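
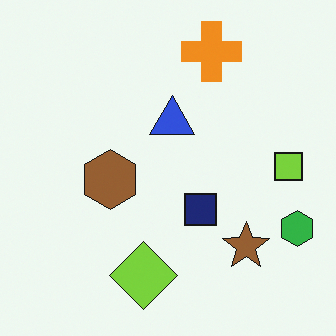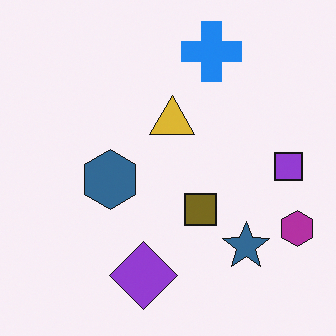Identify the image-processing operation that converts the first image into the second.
Hue-shifted by a large amount.

Every shape's color has rotated by the same amount around the hue wheel — a uniform hue shift.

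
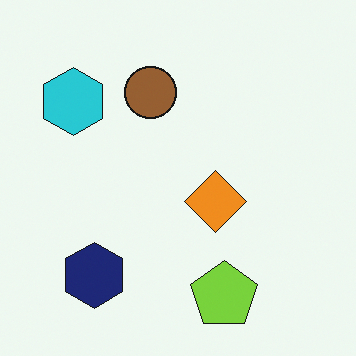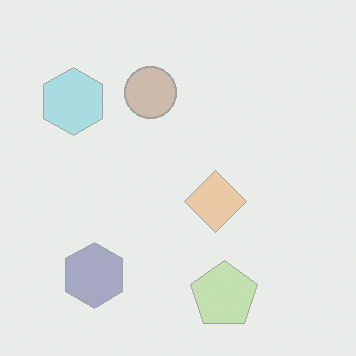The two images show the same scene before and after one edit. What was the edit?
The second image is the first washed out (contrast reduced).

Tones are pushed toward mid-grey across the whole image — a global contrast change.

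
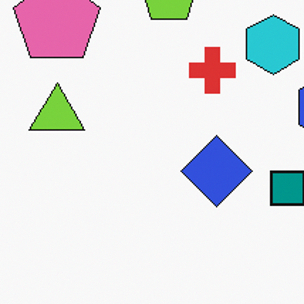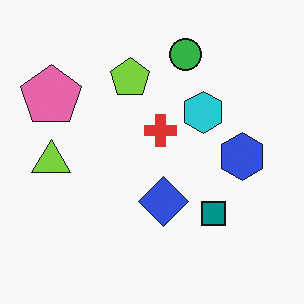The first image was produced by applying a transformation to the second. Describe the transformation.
The transformation is: cropped slightly and scaled back up.

The visible shapes are larger and the field of view is narrower; shapes near the original edges may be partly or wholly outside the frame — a crop-and-rescale.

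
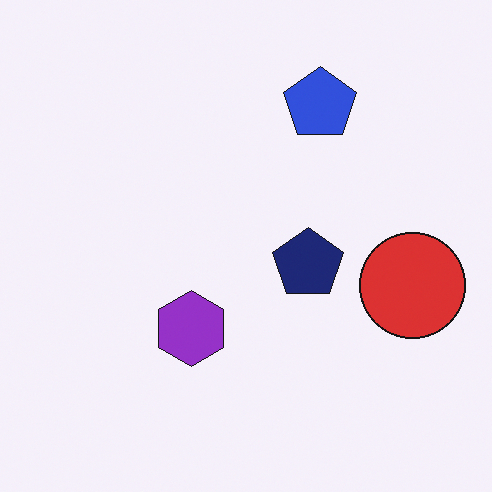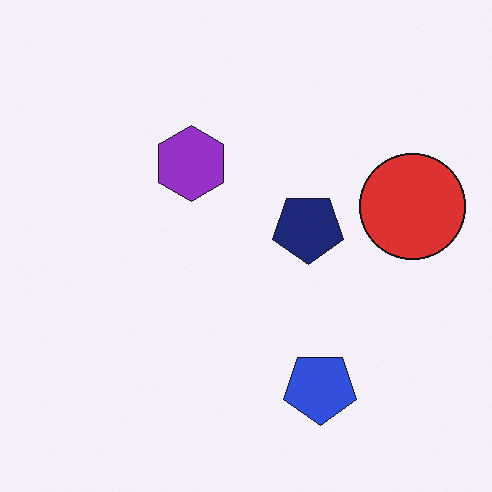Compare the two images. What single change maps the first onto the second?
The image was flipped vertically (top ↔ bottom).

The blue pentagon is in the top of the first image and the bottom of the second — shapes on opposite sides of the horizontal midline have swapped in a mirror flip.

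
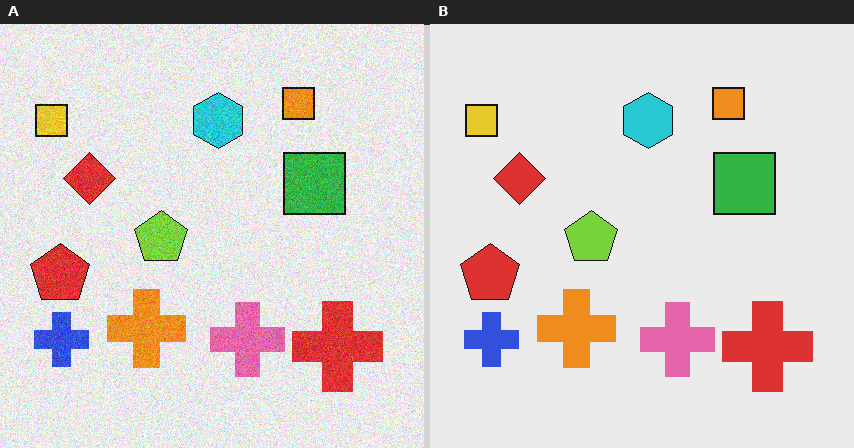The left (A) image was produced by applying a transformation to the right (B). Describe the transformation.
The transformation is: degraded with visible gaussian noise.

Random speckle covers the whole image, including the flat background.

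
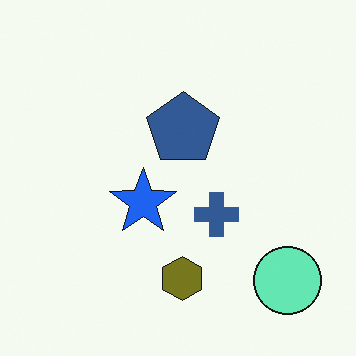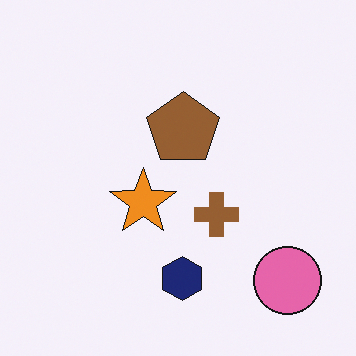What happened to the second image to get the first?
It was hue-shifted by a large amount.

Every shape's color has rotated by the same amount around the hue wheel — a uniform hue shift.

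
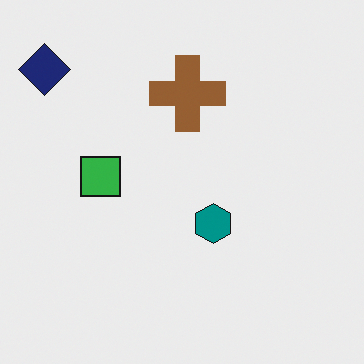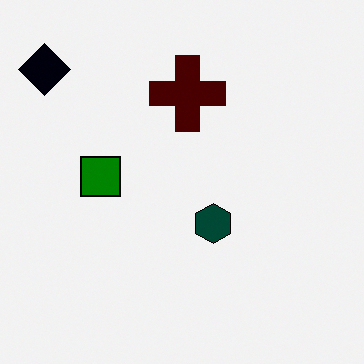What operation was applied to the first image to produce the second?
The second image is the first given much higher contrast.

Tones are pushed away from mid-grey across the whole image — a global contrast change.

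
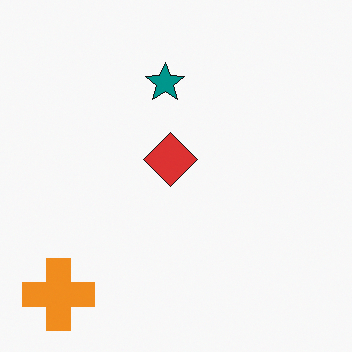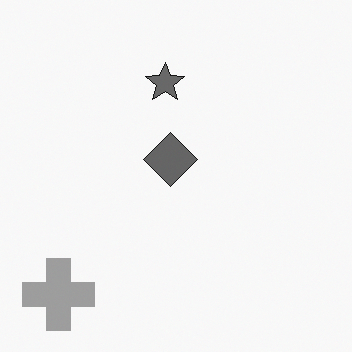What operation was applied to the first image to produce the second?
The image was converted to grayscale.

All color is removed — every shape is now a shade of grey.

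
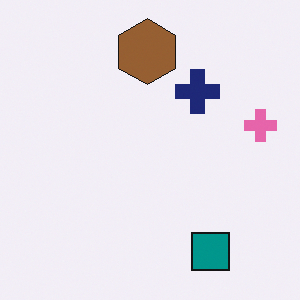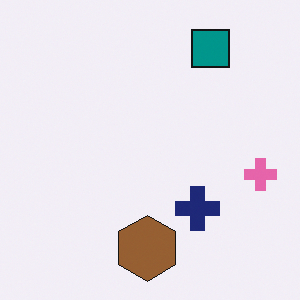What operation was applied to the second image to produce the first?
The transformation is: flipped vertically (top ↔ bottom).

The teal square is in the top-right of the second image and the bottom-right of the first — shapes on opposite sides of the horizontal midline have swapped in a mirror flip.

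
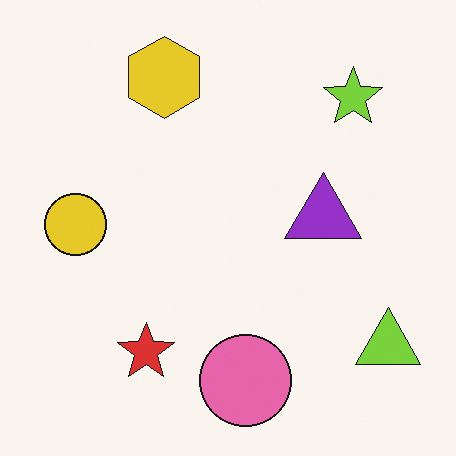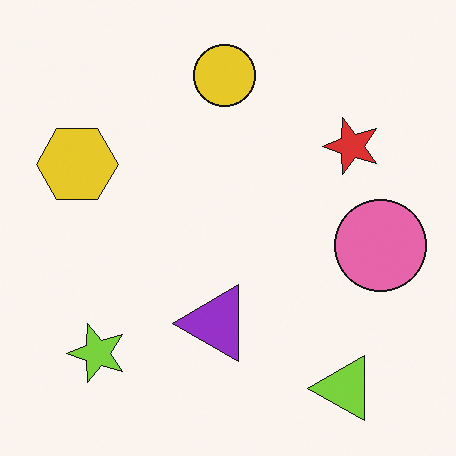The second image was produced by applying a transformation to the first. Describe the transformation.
It was transposed (reflected across the top-left ↔ bottom-right diagonal).

Shapes have swapped their row and column positions — what was in the top-right is now in the bottom-left — a diagonal reflection.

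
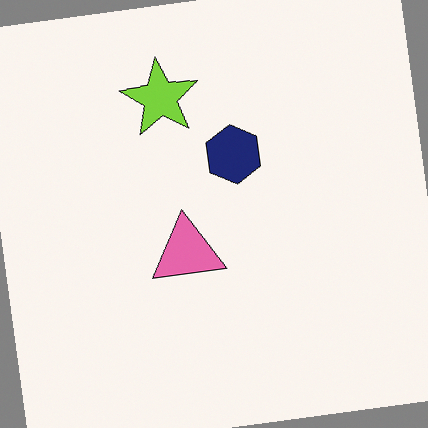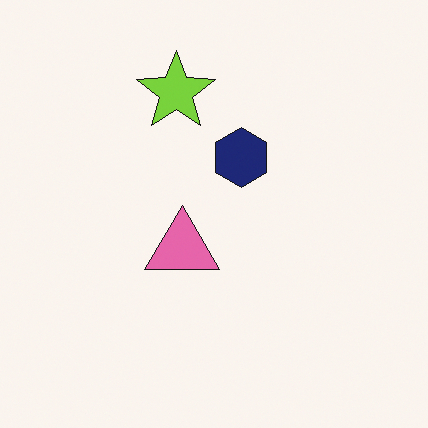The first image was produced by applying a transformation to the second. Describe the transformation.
The image was rotated counter-clockwise by a few degrees.

Every shape is tilted by the same angle and the image corners show triangular fill wedges — a whole-image rotation by a non-right angle.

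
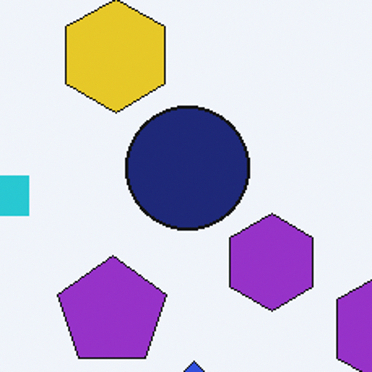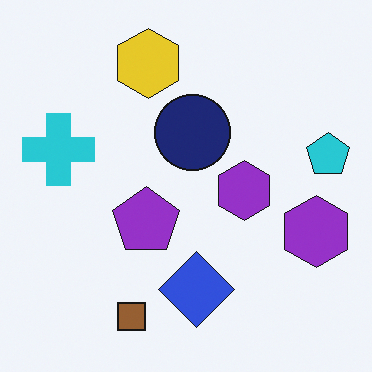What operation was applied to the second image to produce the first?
This is the original image cropped to a noticeably smaller region and rescaled.

The visible shapes are larger and the field of view is narrower; shapes near the original edges may be partly or wholly outside the frame — a crop-and-rescale.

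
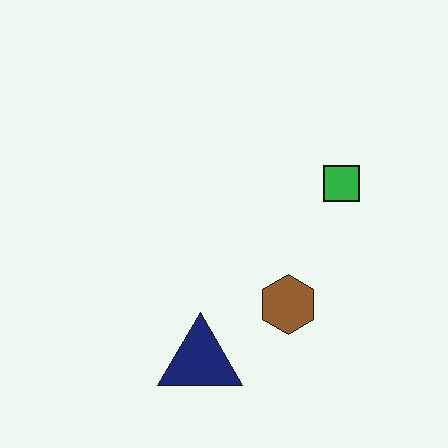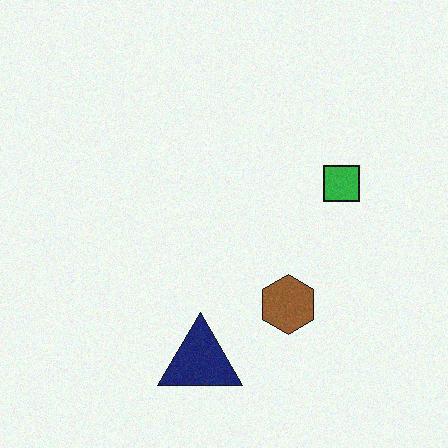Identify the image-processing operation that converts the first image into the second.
The image was degraded with light additive noise.

Random speckle covers the whole image, including the flat background.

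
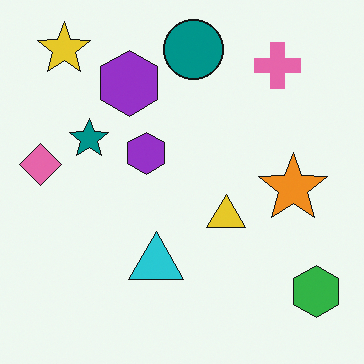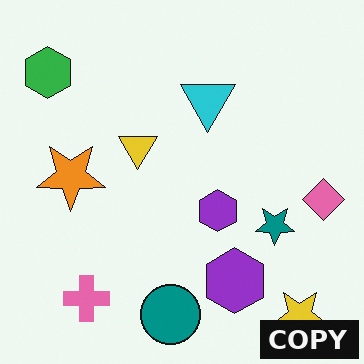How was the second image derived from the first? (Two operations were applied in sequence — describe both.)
Rotated 180°, then watermarked with the text "COPY" in the lower-right corner.

The yellow star sits in the top-left of the first image and the bottom-right of the second — consistent with a whole-image 180° rotation. A dark label reading "COPY" appears in the lower-right corner.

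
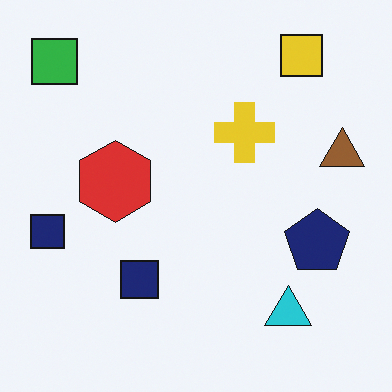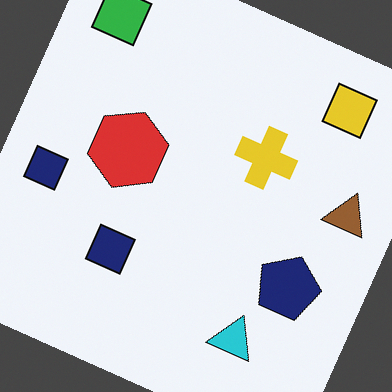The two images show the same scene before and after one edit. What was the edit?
Rotated clockwise by a clearly visible amount.

Every shape is tilted by the same angle and the image corners show triangular fill wedges — a whole-image rotation by a non-right angle.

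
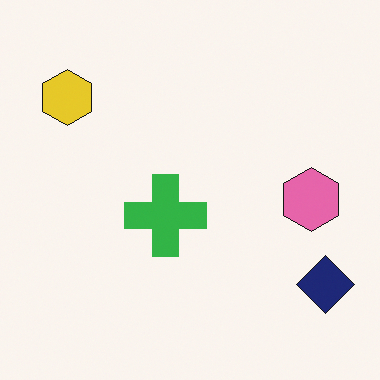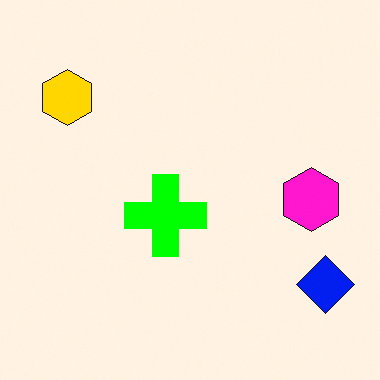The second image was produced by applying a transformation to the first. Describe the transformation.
Heavily oversaturated.

All colors are more vivid — a global saturation change.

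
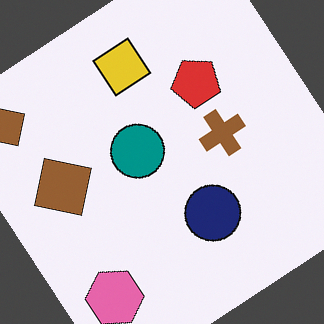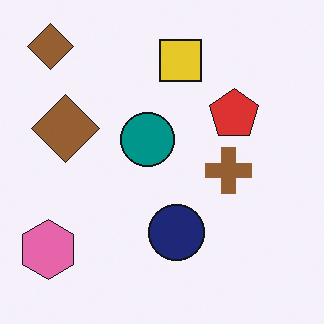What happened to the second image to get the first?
The transformation is: rotated counter-clockwise by a large amount — several tens of degrees.

Every shape is tilted by the same angle and the image corners show triangular fill wedges — a whole-image rotation by a non-right angle.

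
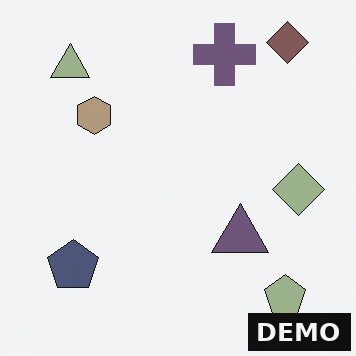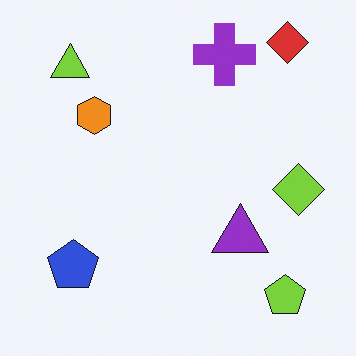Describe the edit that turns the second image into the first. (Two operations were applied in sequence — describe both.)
The first image is the second made much more muted (saturation change), then watermarked with the text "DEMO" in the lower-right corner.

All colors are more muted and greyish — a global saturation change. A dark label reading "DEMO" appears in the lower-right corner.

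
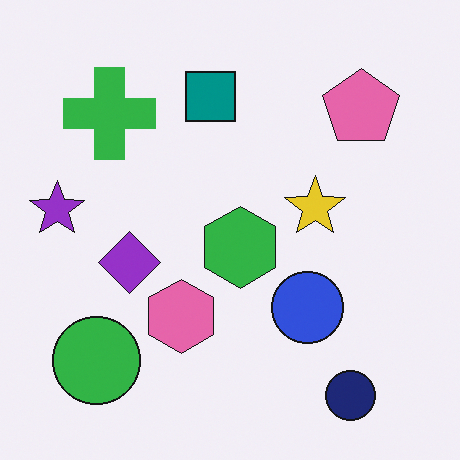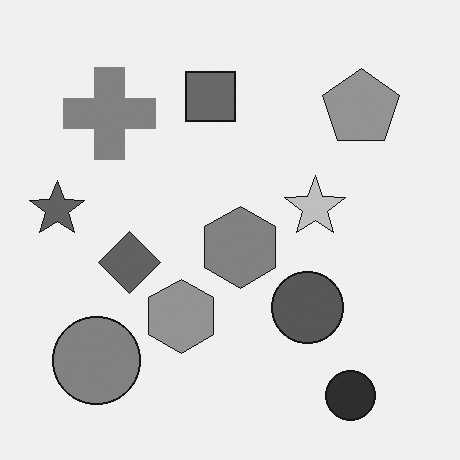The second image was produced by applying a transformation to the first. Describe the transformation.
It was converted to grayscale.

All color is removed — every shape is now a shade of grey.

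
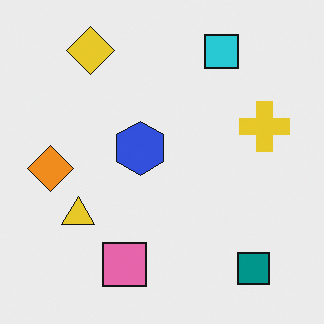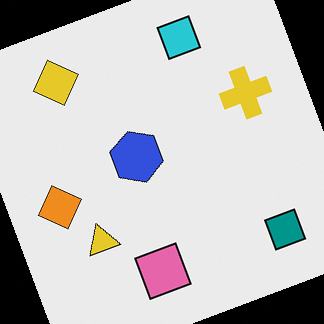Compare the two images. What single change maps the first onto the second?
The second image is the first rotated counter-clockwise by a clearly visible amount.

Every shape is tilted by the same angle and the image corners show triangular fill wedges — a whole-image rotation by a non-right angle.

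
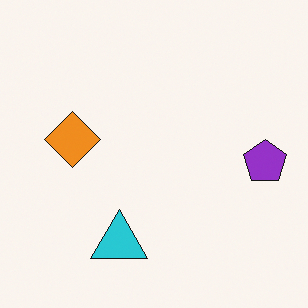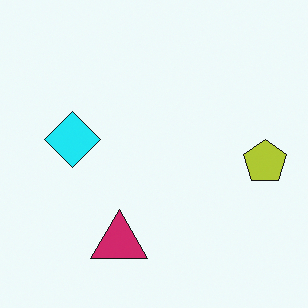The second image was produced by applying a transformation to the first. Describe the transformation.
The transformation is: hue-shifted noticeably.

Every shape's color has rotated by the same amount around the hue wheel — a uniform hue shift.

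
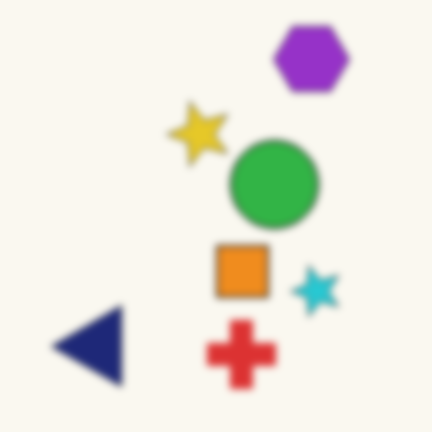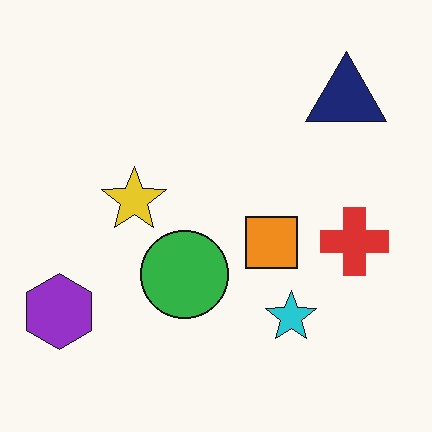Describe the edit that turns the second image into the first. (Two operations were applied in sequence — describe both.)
The first image is the second noticeably gaussian-blurred, then transposed (reflected across the top-left ↔ bottom-right diagonal).

Shape edges and outlines are uniformly softened across the whole image. Shapes have swapped their row and column positions — what was in the top-right is now in the bottom-left — a diagonal reflection.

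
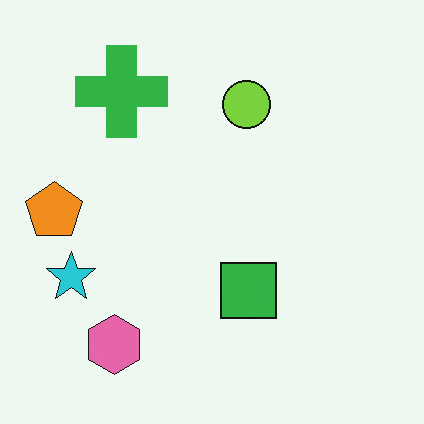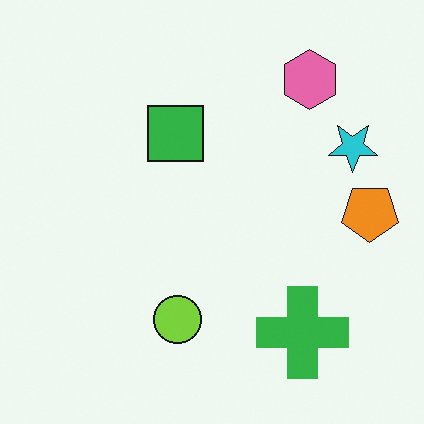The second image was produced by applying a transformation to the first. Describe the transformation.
Rotated 180°.

The pink hexagon sits in the bottom-left of the first image and the top-right of the second — consistent with a whole-image 180° rotation.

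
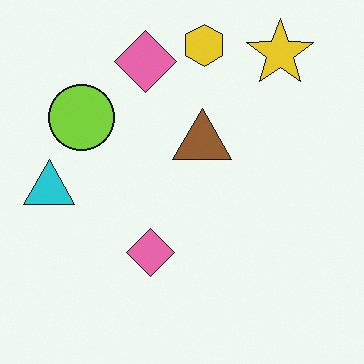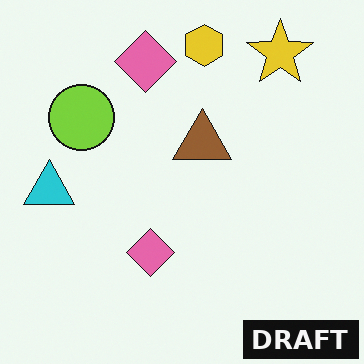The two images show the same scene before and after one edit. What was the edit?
The image was watermarked with the text "DRAFT" in the lower-right corner.

A dark label reading "DRAFT" appears in the lower-right corner.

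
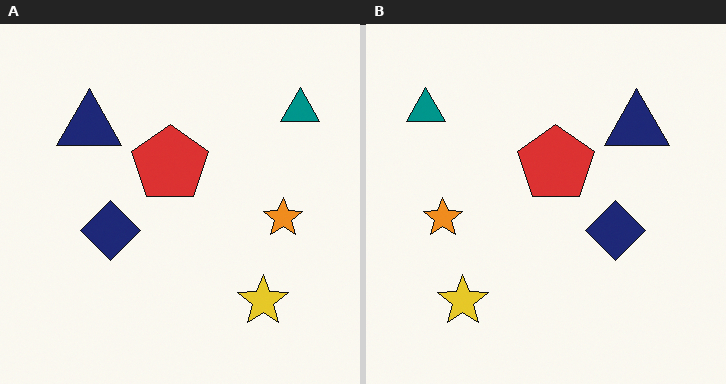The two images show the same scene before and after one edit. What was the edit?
The transformation is: flipped horizontally (left ↔ right).

The teal triangle is in the top-right of the left (A) image and the top-left of the right (B) — shapes on opposite sides of the vertical midline have swapped in a mirror flip.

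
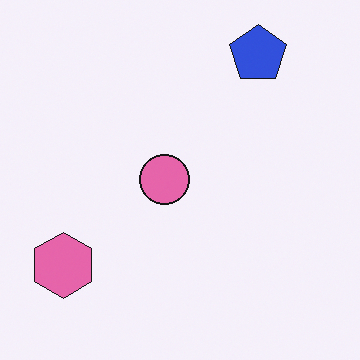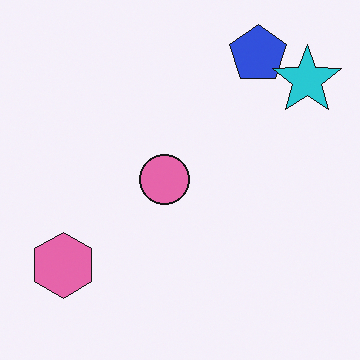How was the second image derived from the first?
This is the original image overlaid with an additional cyan star.

A cyan star appears in the second image that is absent from the first.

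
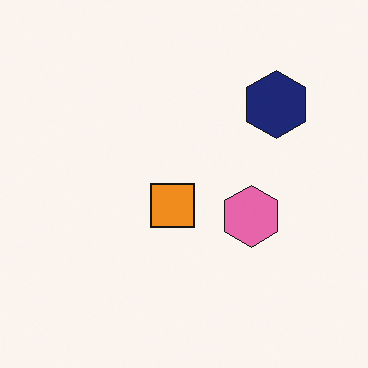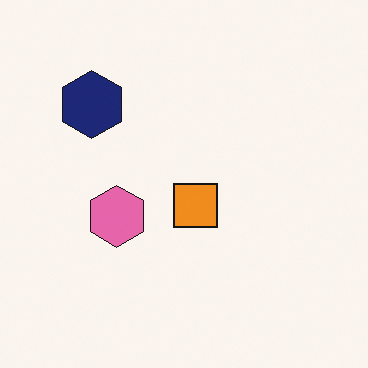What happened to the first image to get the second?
The image was flipped horizontally (left ↔ right).

The navy hexagon is in the top-right of the first image and the top-left of the second — shapes on opposite sides of the vertical midline have swapped in a mirror flip.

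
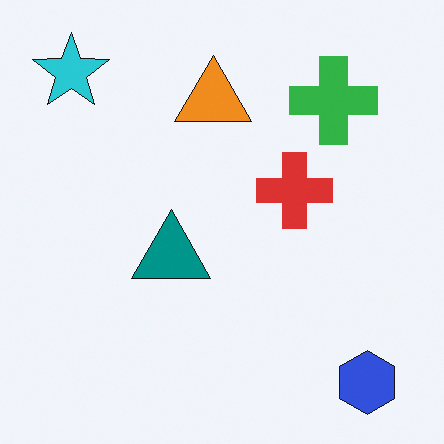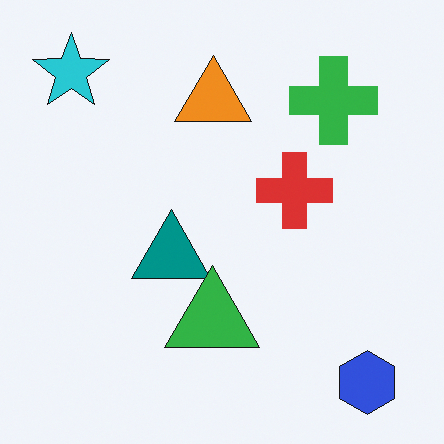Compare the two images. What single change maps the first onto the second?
The second image is the first overlaid with an additional green triangle.

A green triangle appears in the second image that is absent from the first.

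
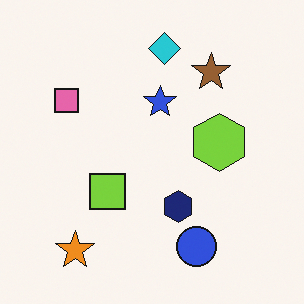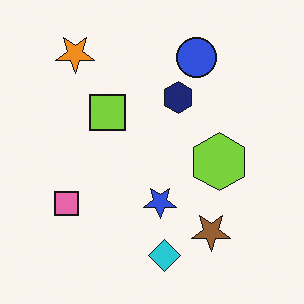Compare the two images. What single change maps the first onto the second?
This is the original image flipped vertically (top ↔ bottom).

The cyan diamond is in the top of the first image and the bottom of the second — shapes on opposite sides of the horizontal midline have swapped in a mirror flip.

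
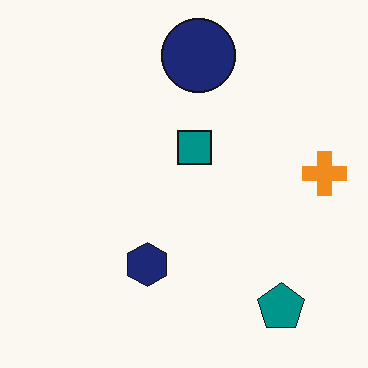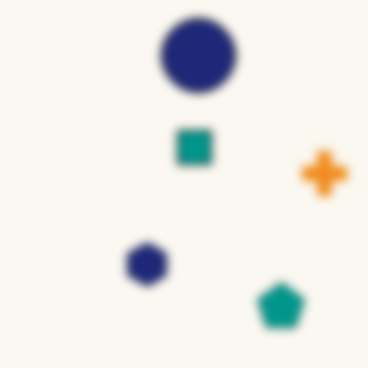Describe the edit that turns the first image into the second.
It was noticeably gaussian-blurred.

Shape edges and outlines are uniformly softened across the whole image.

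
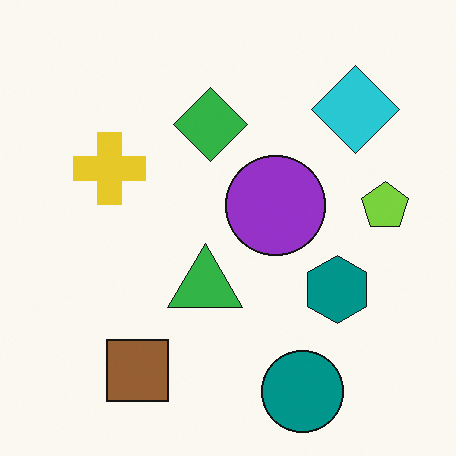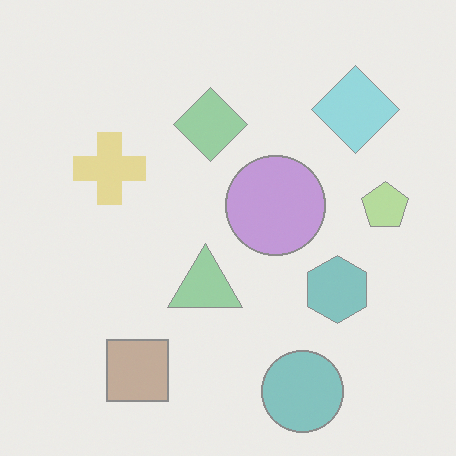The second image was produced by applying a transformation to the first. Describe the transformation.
The second image is the first given much lower contrast.

Tones are pushed toward mid-grey across the whole image — a global contrast change.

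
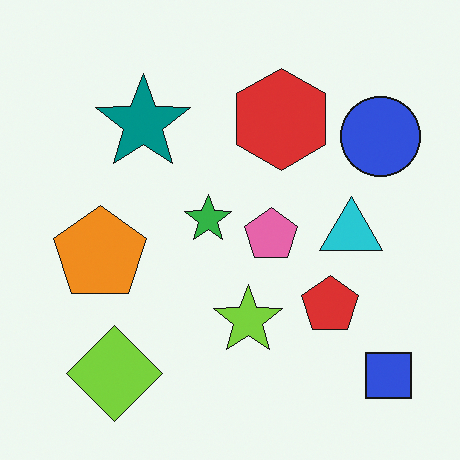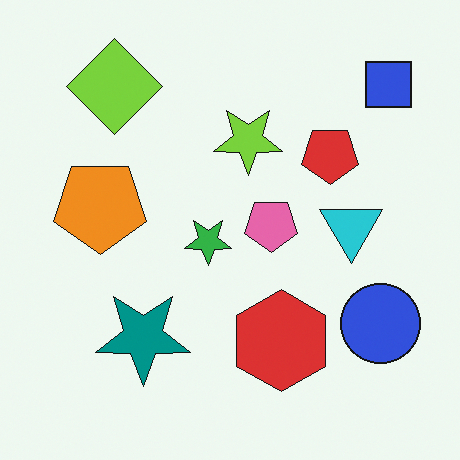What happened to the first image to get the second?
The image was flipped vertically (top ↔ bottom).

The blue square is in the bottom-right of the first image and the top-right of the second — shapes on opposite sides of the horizontal midline have swapped in a mirror flip.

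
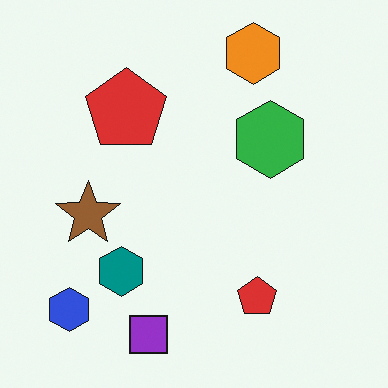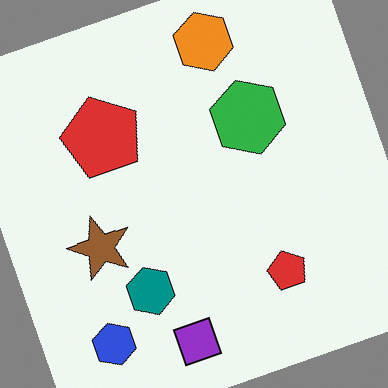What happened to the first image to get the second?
Rotated counter-clockwise by a moderate amount.

Every shape is tilted by the same angle and the image corners show triangular fill wedges — a whole-image rotation by a non-right angle.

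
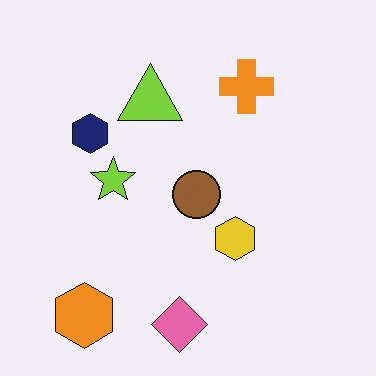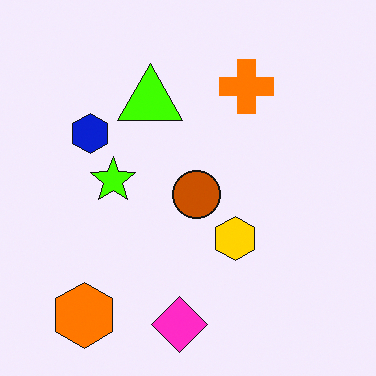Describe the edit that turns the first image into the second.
It was made much more vivid (saturation change).

All colors are more vivid — a global saturation change.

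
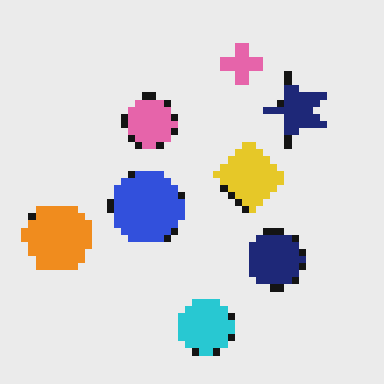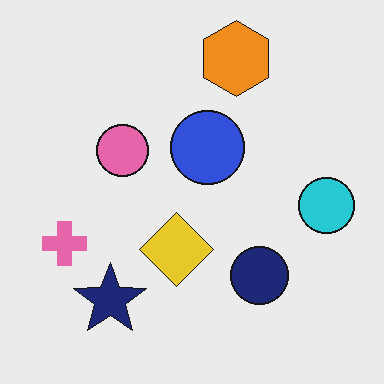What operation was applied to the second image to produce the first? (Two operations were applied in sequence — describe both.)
Transposed (reflected across the top-left ↔ bottom-right diagonal), then pixelated into visible square blocks.

Shapes have swapped their row and column positions — what was in the top-right is now in the bottom-left — a diagonal reflection. Shapes are reduced to large square blocks; fine edges and outlines are lost — a downscale-then-upscale (mosaic) effect.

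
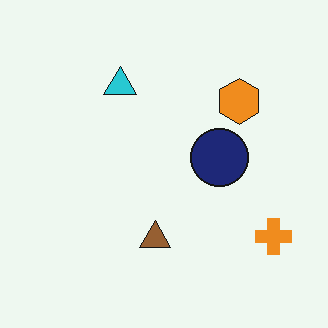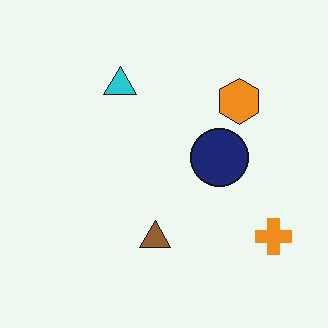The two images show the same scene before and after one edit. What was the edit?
It was JPEG-compressed with visible artifacts.

Blocky 8×8 compression artifacts appear around shape edges and the flat background shows ringing — characteristic JPEG degradation.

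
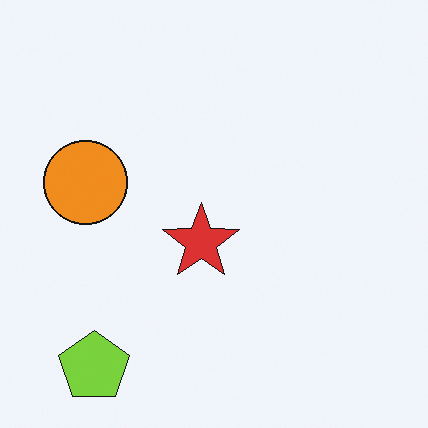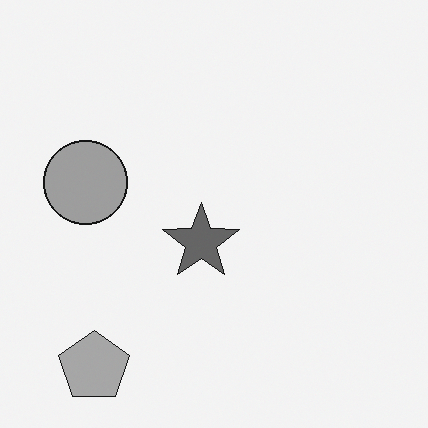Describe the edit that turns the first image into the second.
This is the original image converted to grayscale.

All color is removed — every shape is now a shade of grey.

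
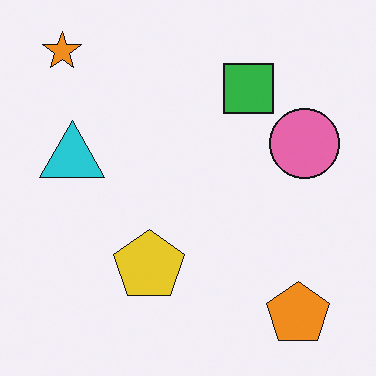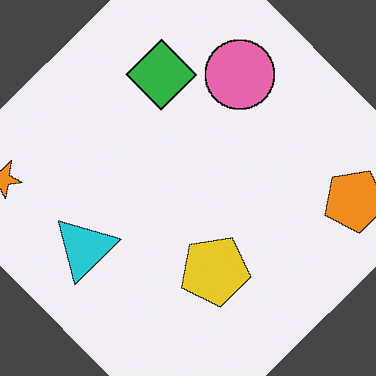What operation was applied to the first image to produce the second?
The second image is the first rotated counter-clockwise by a large amount — several tens of degrees.

Every shape is tilted by the same angle and the image corners show triangular fill wedges — a whole-image rotation by a non-right angle.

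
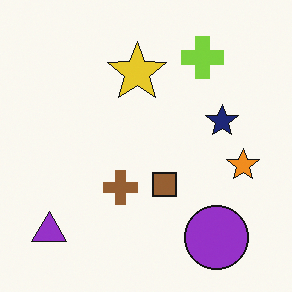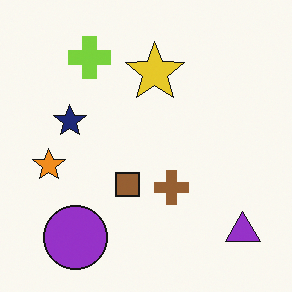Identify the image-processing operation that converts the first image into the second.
The image was flipped horizontally (left ↔ right).

The purple triangle is in the bottom-left of the first image and the bottom-right of the second — shapes on opposite sides of the vertical midline have swapped in a mirror flip.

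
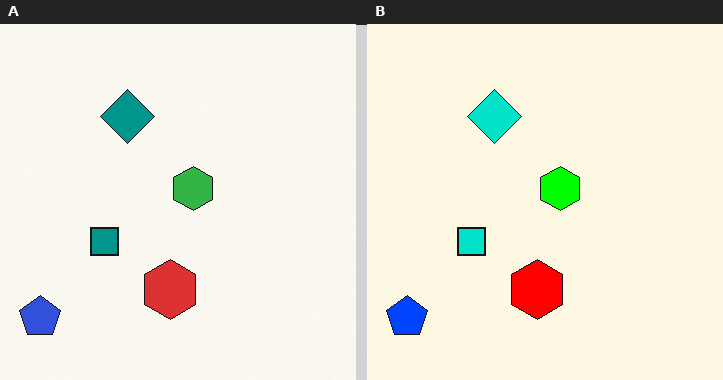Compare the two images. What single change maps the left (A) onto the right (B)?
It was made much more vivid (saturation change).

All colors are more vivid — a global saturation change.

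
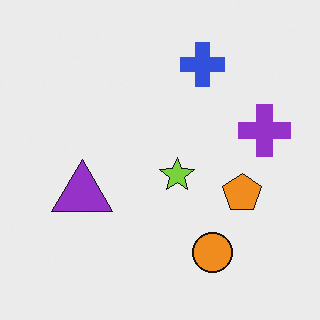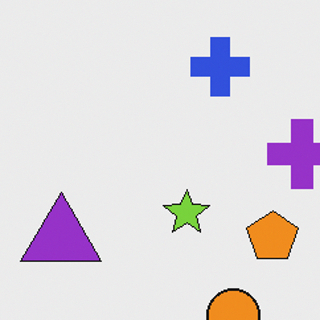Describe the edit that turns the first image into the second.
Cropped slightly and scaled back up.

The visible shapes are larger and the field of view is narrower; shapes near the original edges may be partly or wholly outside the frame — a crop-and-rescale.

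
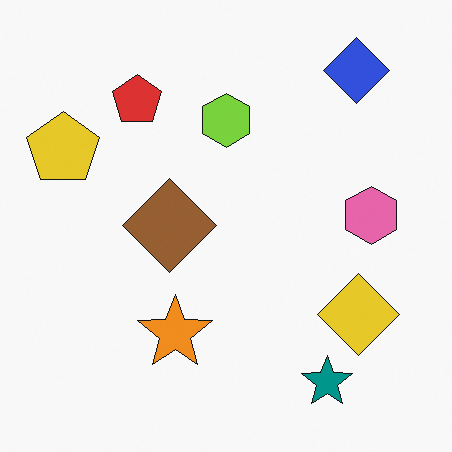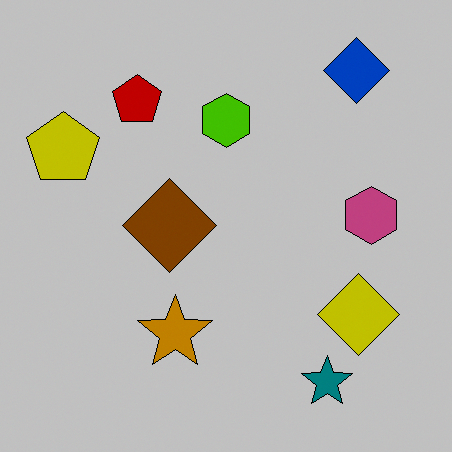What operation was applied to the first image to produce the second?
The second image is the first aggressively posterized.

Each flat color has snapped to a coarser quantized level — most visibly, the near-white background has dropped to a flat grey.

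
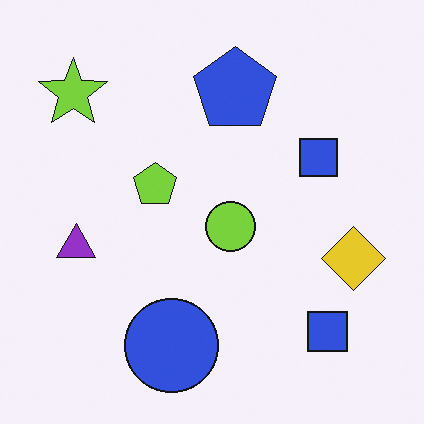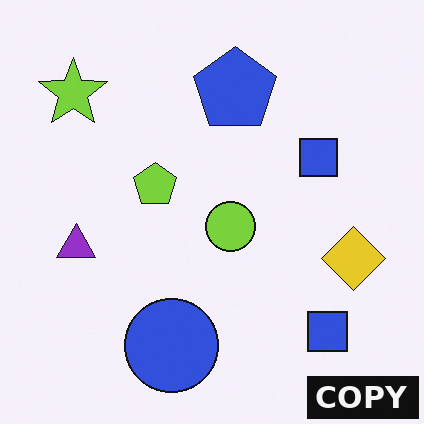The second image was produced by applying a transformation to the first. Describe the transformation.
The transformation is: watermarked with the text "COPY" in the lower-right corner.

A dark label reading "COPY" appears in the lower-right corner.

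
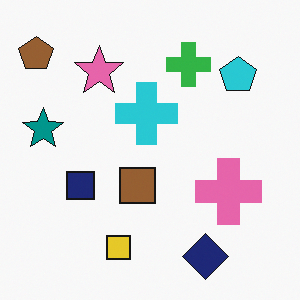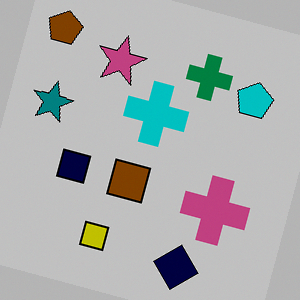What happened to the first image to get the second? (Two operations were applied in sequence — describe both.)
This is the original image heavily posterized to just a handful of flat colors, then rotated clockwise by a clearly visible amount.

Each flat color has snapped to a coarser quantized level — most visibly, the near-white background has dropped to a flat grey. Every shape is tilted by the same angle and the image corners show triangular fill wedges — a whole-image rotation by a non-right angle.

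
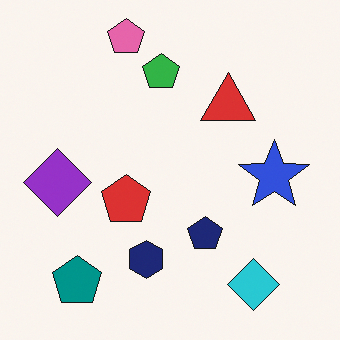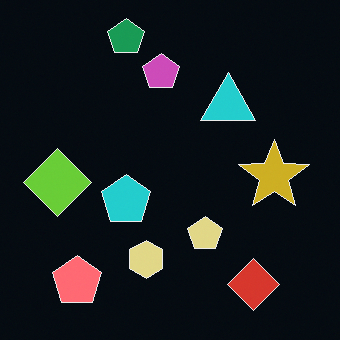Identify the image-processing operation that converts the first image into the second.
The transformation is: color-inverted (negative).

The light background has become dark and every shape's color is its complement — a photographic negative.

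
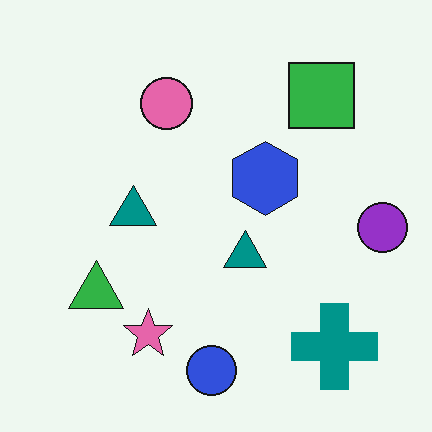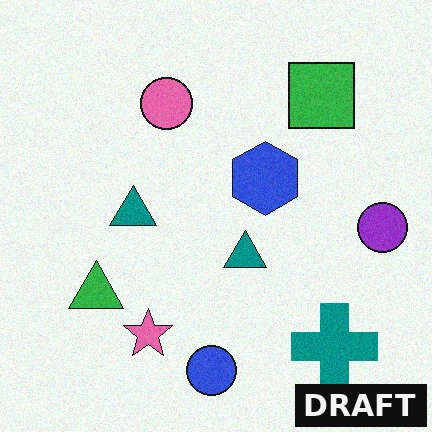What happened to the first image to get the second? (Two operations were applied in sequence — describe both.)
It was degraded with light additive noise, then watermarked with the text "DRAFT" in the lower-right corner.

Random speckle covers the whole image, including the flat background. A dark label reading "DRAFT" appears in the lower-right corner.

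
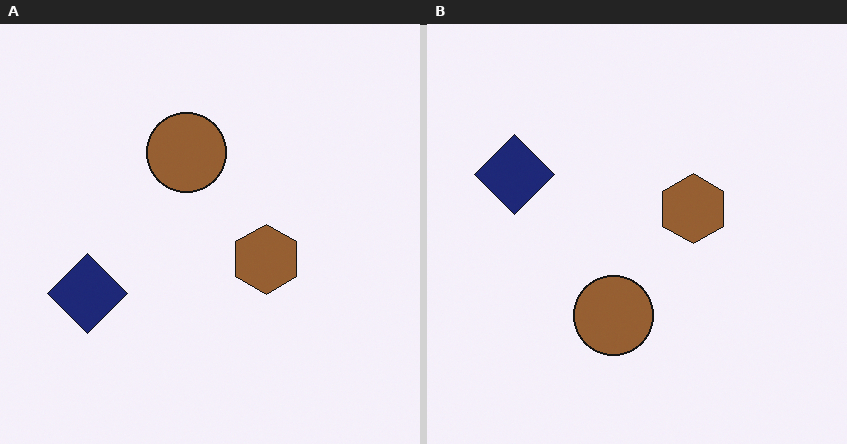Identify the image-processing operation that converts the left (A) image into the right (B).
This is the original image flipped vertically (top ↔ bottom).

The brown circle is in the top of the left (A) image and the bottom of the right (B) — shapes on opposite sides of the horizontal midline have swapped in a mirror flip.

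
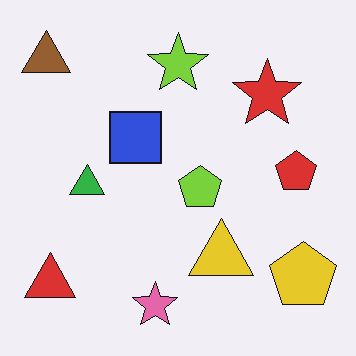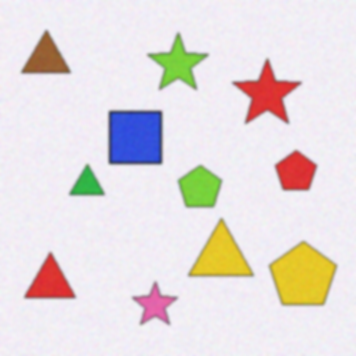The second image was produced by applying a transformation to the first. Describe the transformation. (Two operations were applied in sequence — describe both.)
The transformation is: degraded with a light layer of grain, then lightly blurred.

Random speckle covers the whole image, including the flat background. Shape edges and outlines are uniformly softened across the whole image.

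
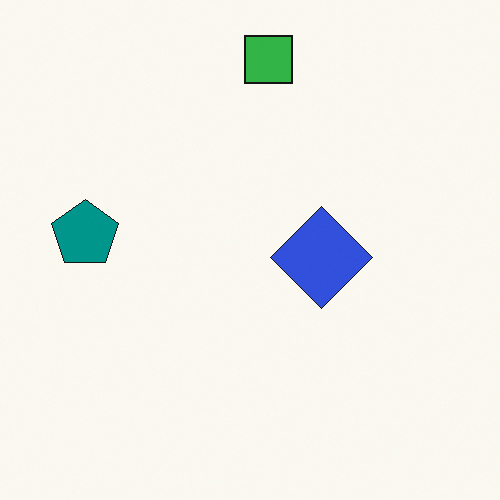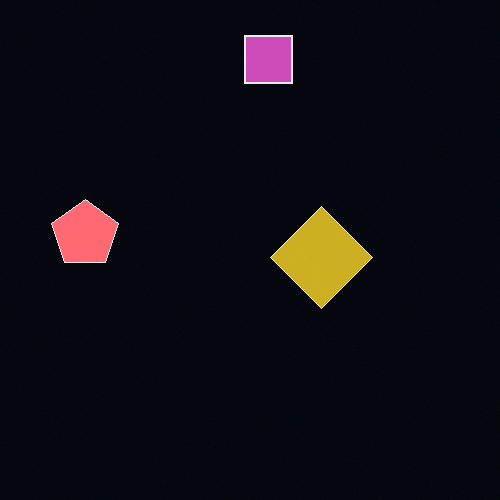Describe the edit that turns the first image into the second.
It was color-inverted (negative).

The light background has become dark and every shape's color is its complement — a photographic negative.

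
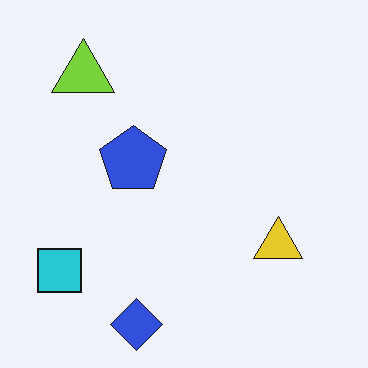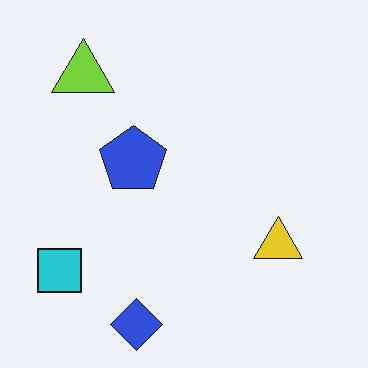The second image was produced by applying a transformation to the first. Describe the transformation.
Given moderate JPEG compression.

Blocky 8×8 compression artifacts appear around shape edges and the flat background shows ringing — characteristic JPEG degradation.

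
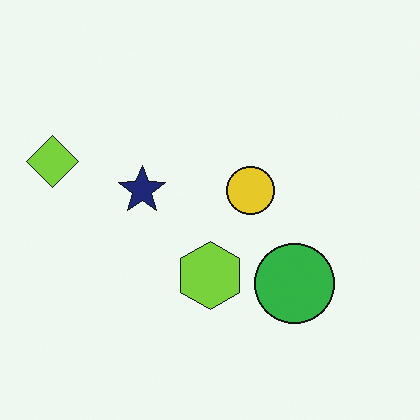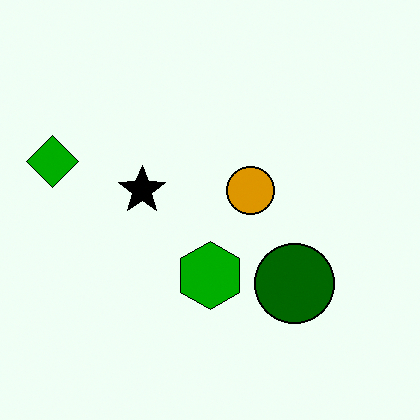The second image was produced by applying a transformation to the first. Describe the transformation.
The second image is the first given much higher contrast.

Tones are pushed away from mid-grey across the whole image — a global contrast change.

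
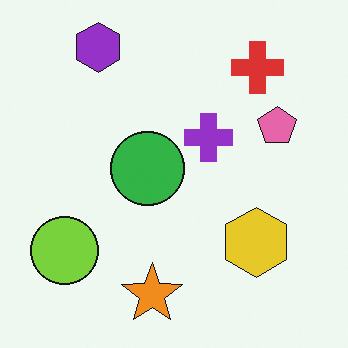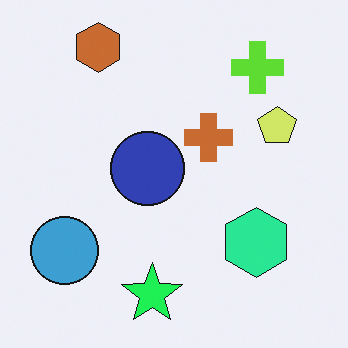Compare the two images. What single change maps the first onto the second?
It was hue-shifted through roughly a third of the color wheel.

Every shape's color has rotated by the same amount around the hue wheel — a uniform hue shift.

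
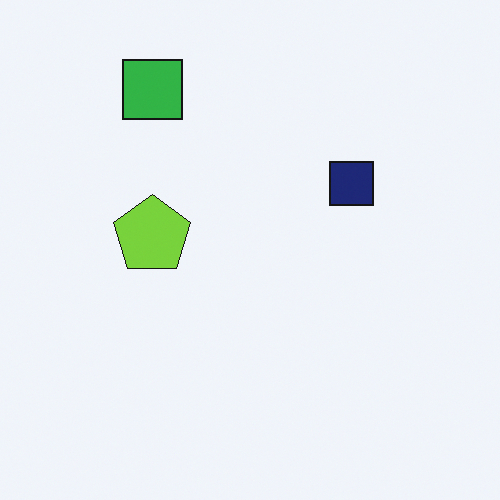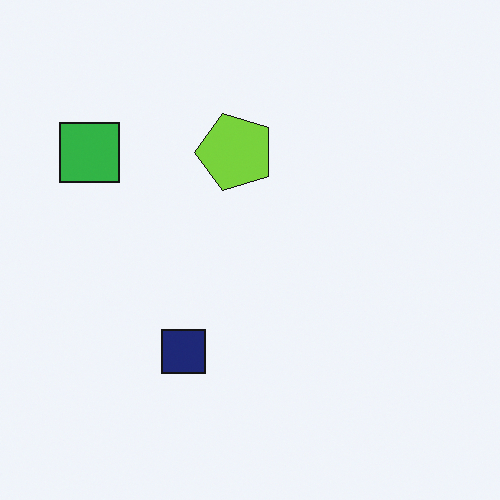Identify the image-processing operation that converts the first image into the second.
Transposed (reflected across the top-left ↔ bottom-right diagonal).

Shapes have swapped their row and column positions — what was in the top-right is now in the bottom-left — a diagonal reflection.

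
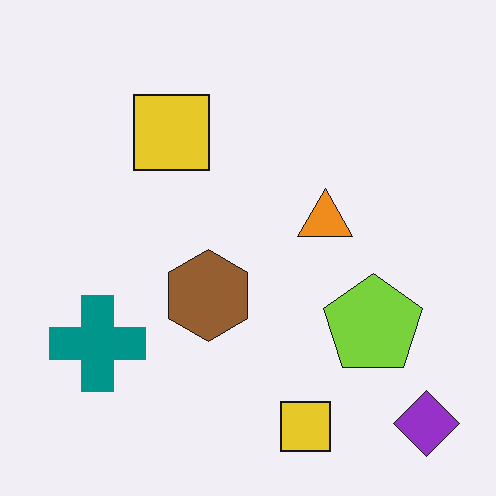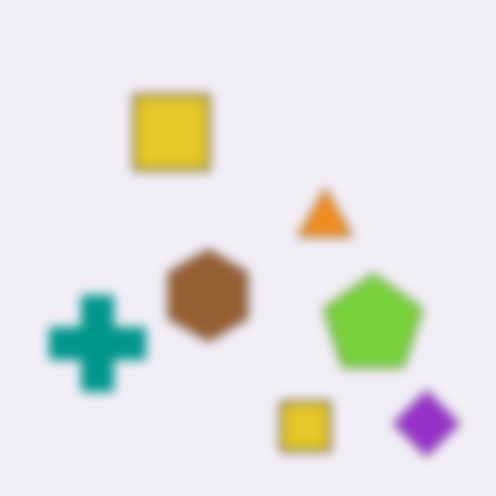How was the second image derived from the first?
The transformation is: heavily blurred.

Shape edges and outlines are uniformly softened across the whole image.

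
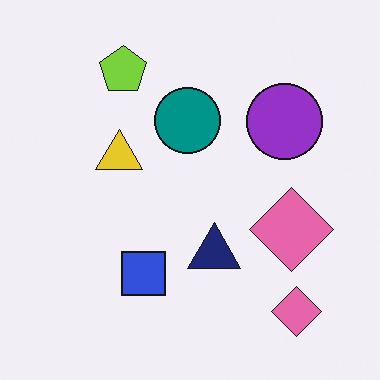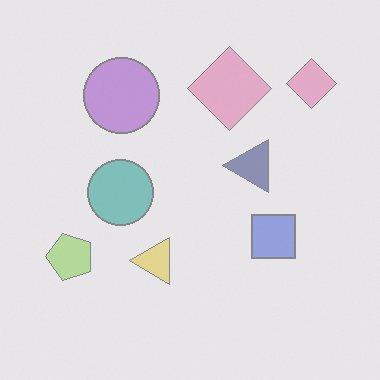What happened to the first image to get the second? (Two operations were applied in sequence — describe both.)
It was rotated 90° counter-clockwise, then given much lower contrast.

The lime pentagon sits in the top-left of the first image and the bottom-left of the second — consistent with a whole-image 90° counter-clockwise rotation. Tones are pushed toward mid-grey across the whole image — a global contrast change.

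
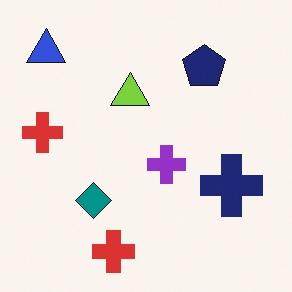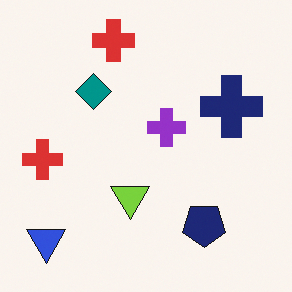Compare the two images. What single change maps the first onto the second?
This is the original image flipped vertically (top ↔ bottom).

The blue triangle is in the top-left of the first image and the bottom-left of the second — shapes on opposite sides of the horizontal midline have swapped in a mirror flip.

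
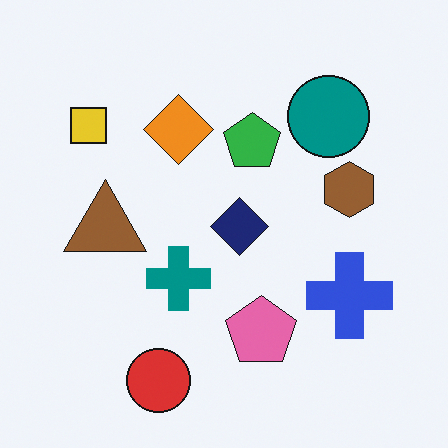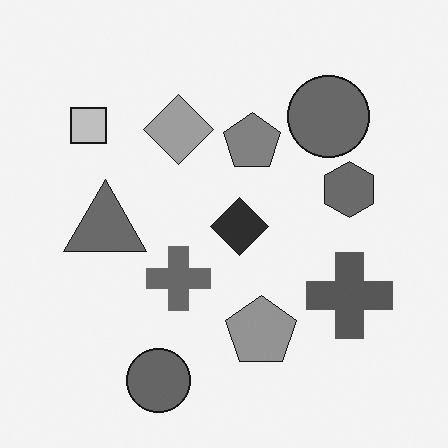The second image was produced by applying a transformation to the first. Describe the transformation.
Converted to grayscale.

All color is removed — every shape is now a shade of grey.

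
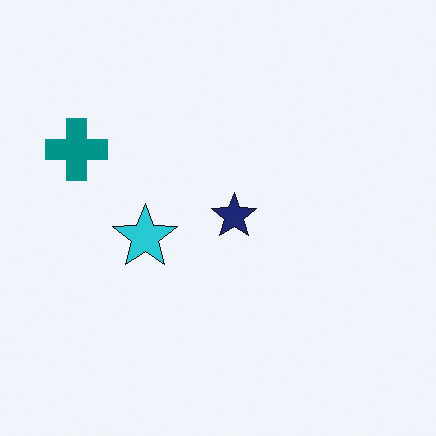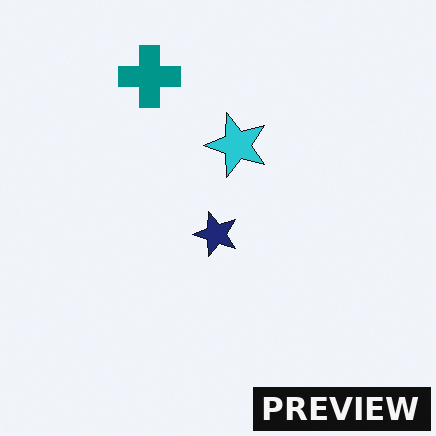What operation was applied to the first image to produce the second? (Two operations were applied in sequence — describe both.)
The second image is the first transposed (reflected across the top-left ↔ bottom-right diagonal), then watermarked with the text "PREVIEW" in the lower-right corner.

Shapes have swapped their row and column positions — what was in the top-right is now in the bottom-left — a diagonal reflection. A dark label reading "PREVIEW" appears in the lower-right corner.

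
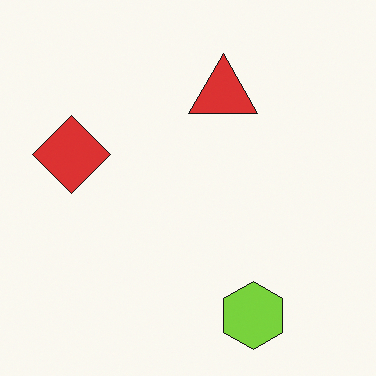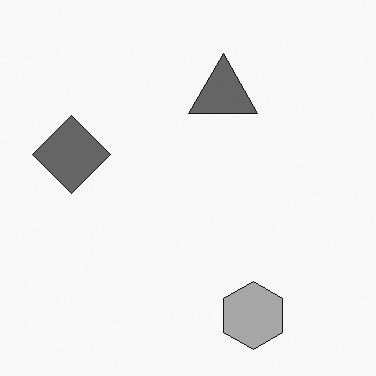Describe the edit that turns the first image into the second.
Converted to grayscale.

All color is removed — every shape is now a shade of grey.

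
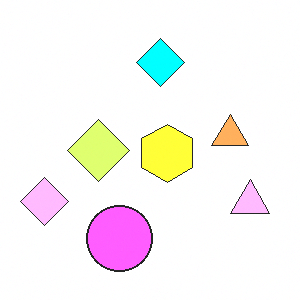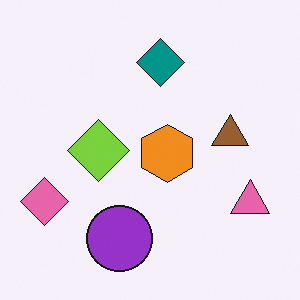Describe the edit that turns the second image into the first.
Brightened a lot.

Every pixel — background and shapes alike — is uniformly brightened.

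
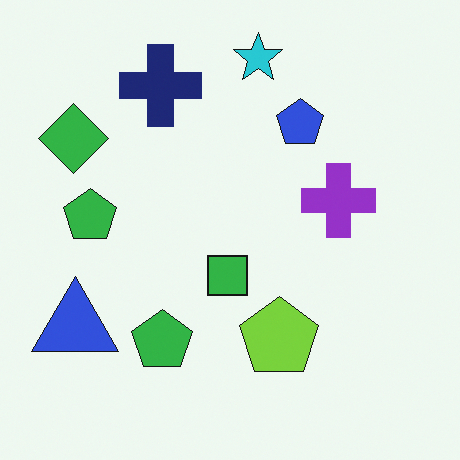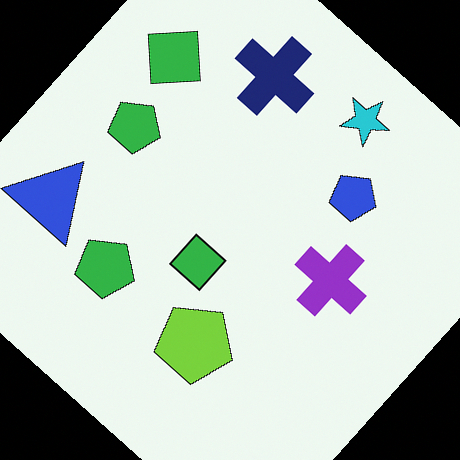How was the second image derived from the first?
It was rotated clockwise by a large amount — several tens of degrees.

Every shape is tilted by the same angle and the image corners show triangular fill wedges — a whole-image rotation by a non-right angle.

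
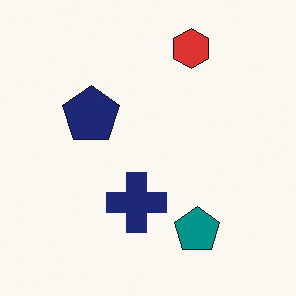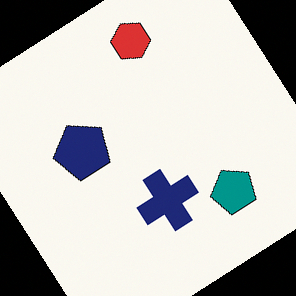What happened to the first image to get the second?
The second image is the first rotated counter-clockwise by a large amount — several tens of degrees.

Every shape is tilted by the same angle and the image corners show triangular fill wedges — a whole-image rotation by a non-right angle.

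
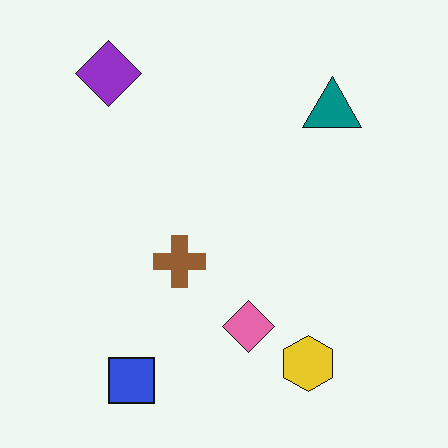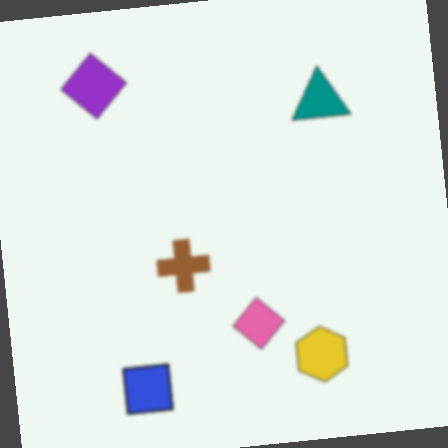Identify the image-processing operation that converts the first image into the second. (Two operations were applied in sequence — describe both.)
It was slightly softened, then rotated counter-clockwise by a small amount.

Shape edges and outlines are uniformly softened across the whole image. Every shape is tilted by the same angle and the image corners show triangular fill wedges — a whole-image rotation by a non-right angle.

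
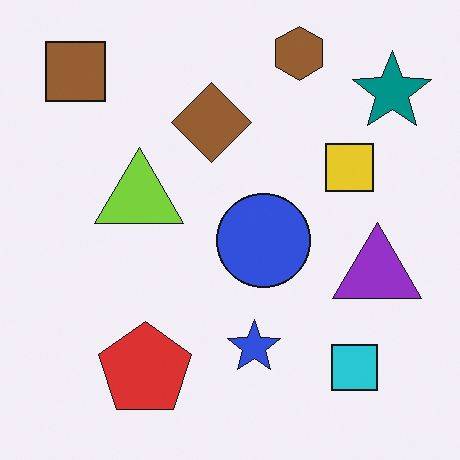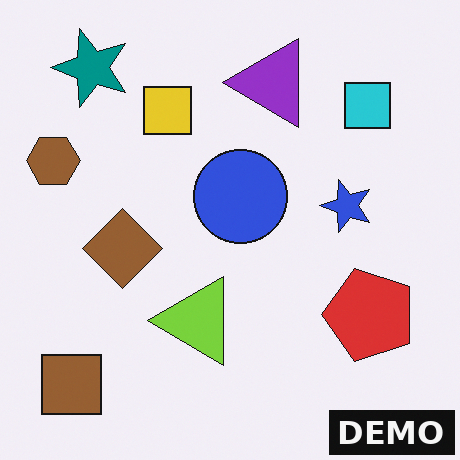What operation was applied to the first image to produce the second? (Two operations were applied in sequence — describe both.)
The transformation is: rotated 90° counter-clockwise, then watermarked with the text "DEMO" in the lower-right corner.

The brown square sits in the top-left of the first image and the bottom-left of the second — consistent with a whole-image 90° counter-clockwise rotation. A dark label reading "DEMO" appears in the lower-right corner.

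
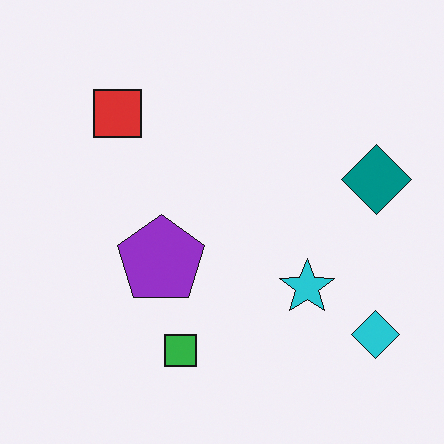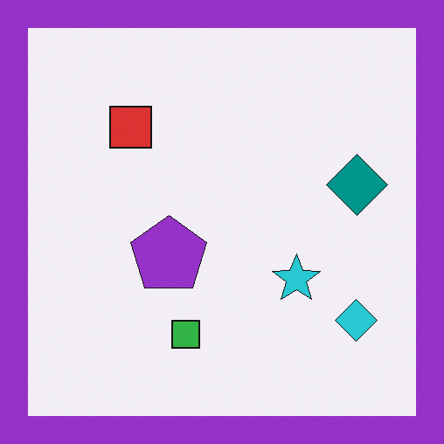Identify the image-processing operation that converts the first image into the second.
It was framed with a purple border.

A solid purple frame runs around the edge of the second image, with the content slightly shrunk inside it.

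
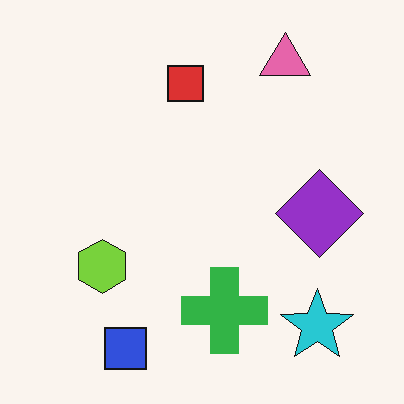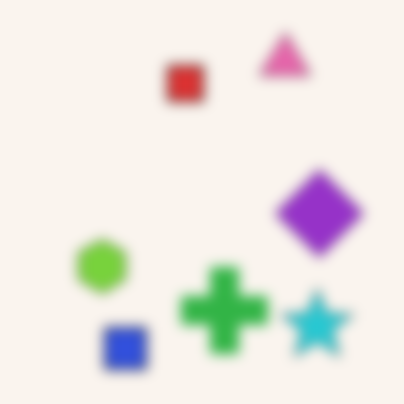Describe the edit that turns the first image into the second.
This is the original image strongly gaussian-blurred.

Shape edges and outlines are uniformly softened across the whole image.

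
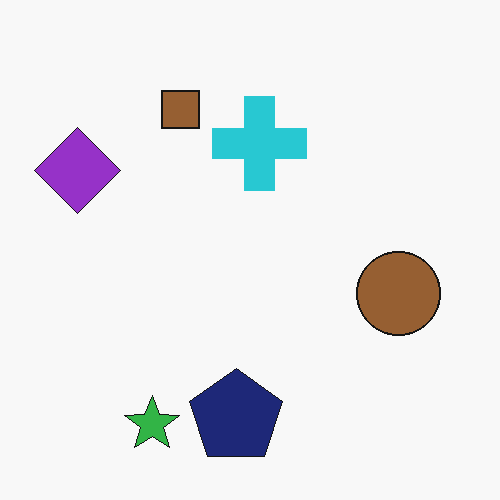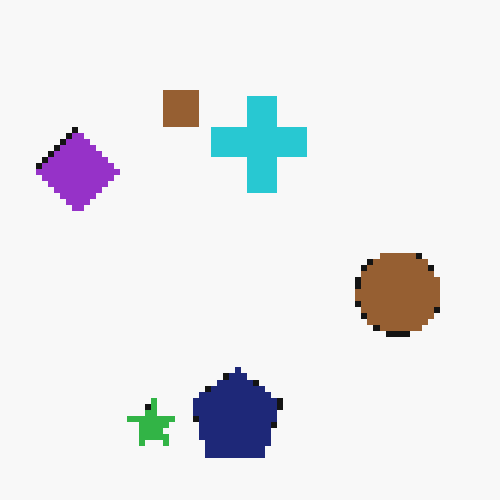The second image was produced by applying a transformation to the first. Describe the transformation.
The second image is the first moderately pixelated.

Shapes are reduced to large square blocks; fine edges and outlines are lost — a downscale-then-upscale (mosaic) effect.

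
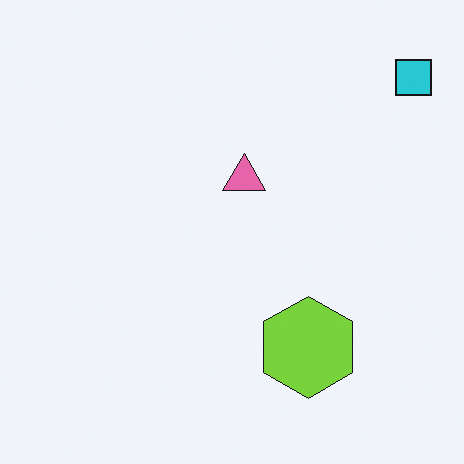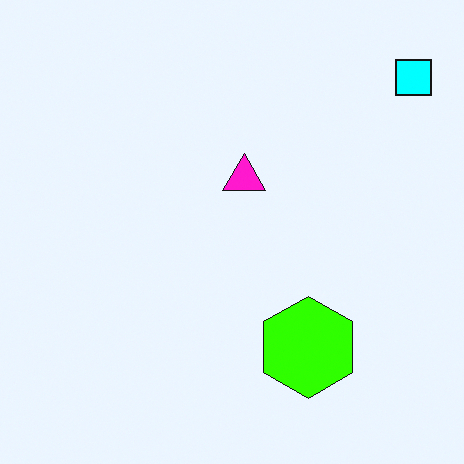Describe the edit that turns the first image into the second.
Heavily oversaturated.

All colors are more vivid — a global saturation change.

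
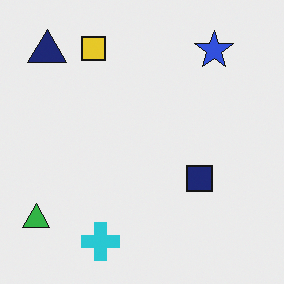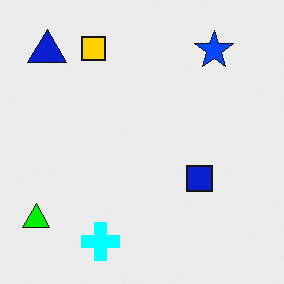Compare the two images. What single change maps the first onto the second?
This is the original image heavily oversaturated.

All colors are more vivid — a global saturation change.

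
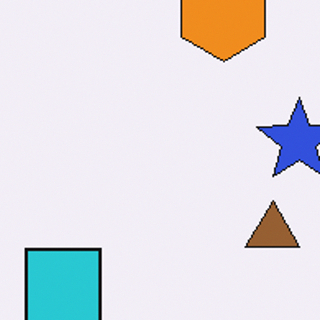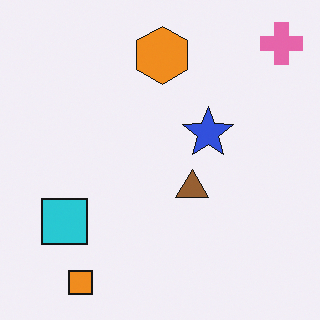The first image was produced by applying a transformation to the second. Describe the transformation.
The transformation is: cropped tightly and scaled back up.

The visible shapes are larger and the field of view is narrower; shapes near the original edges may be partly or wholly outside the frame — a crop-and-rescale.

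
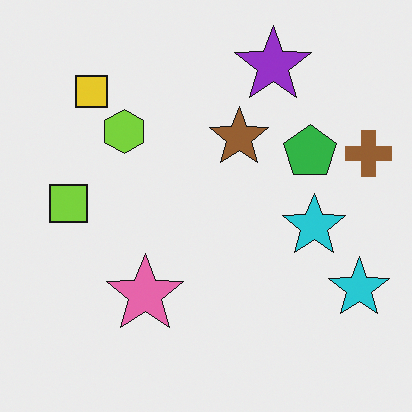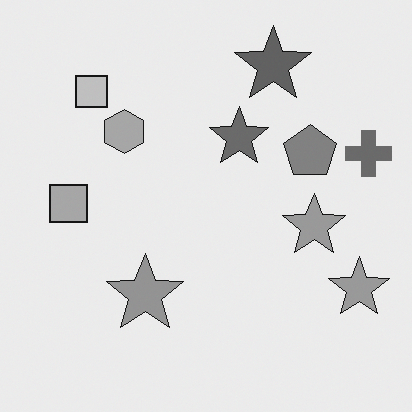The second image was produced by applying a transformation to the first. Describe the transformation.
The second image is the first converted to grayscale.

All color is removed — every shape is now a shade of grey.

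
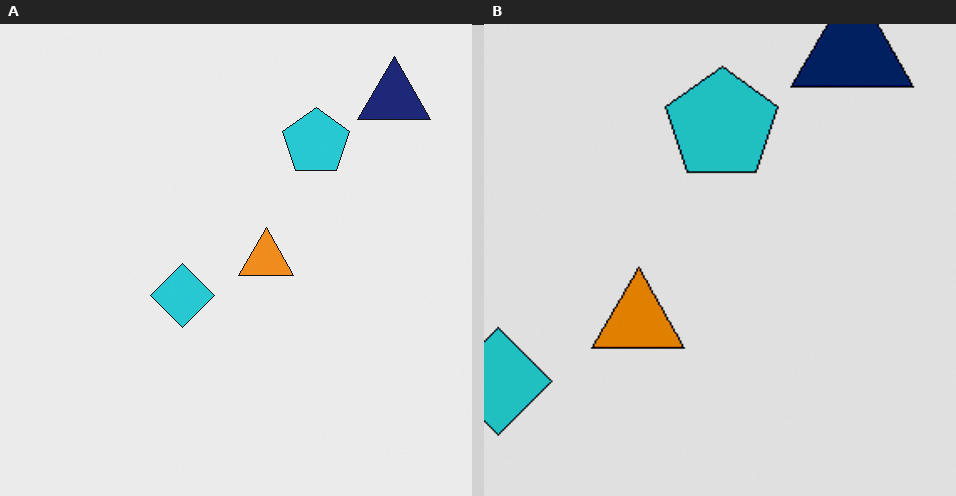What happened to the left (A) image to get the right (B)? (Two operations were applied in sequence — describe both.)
It was cropped tightly and scaled back up, then moderately posterized.

The visible shapes are larger and the field of view is narrower; shapes near the original edges may be partly or wholly outside the frame — a crop-and-rescale. Each flat color has snapped to a coarser quantized level — most visibly, the near-white background has dropped to a flat grey.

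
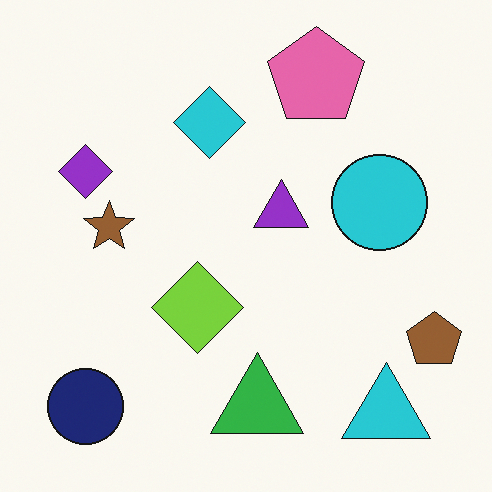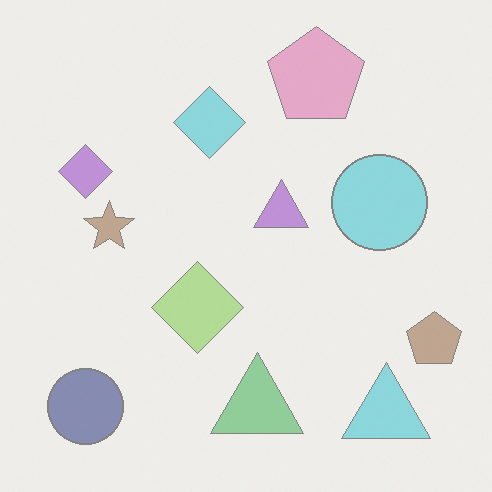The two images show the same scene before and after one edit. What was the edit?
Given much lower contrast.

Tones are pushed toward mid-grey across the whole image — a global contrast change.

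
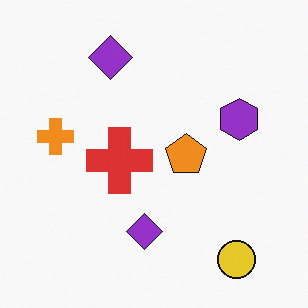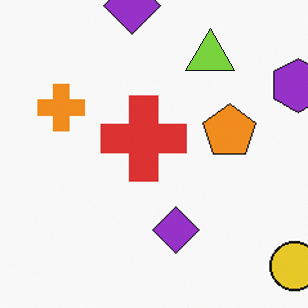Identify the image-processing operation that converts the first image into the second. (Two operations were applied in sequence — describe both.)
The transformation is: cropped to a modestly smaller region and rescaled, then overlaid with an additional lime triangle.

The visible shapes are larger and the field of view is narrower; shapes near the original edges may be partly or wholly outside the frame — a crop-and-rescale. A lime triangle appears in the second image that is absent from the first.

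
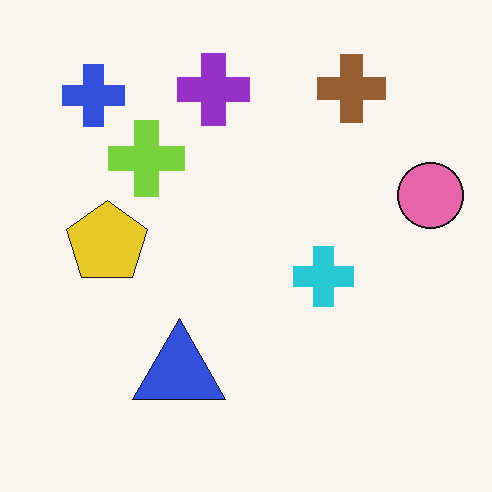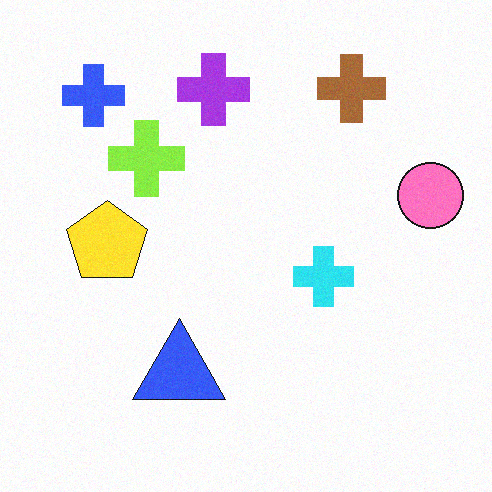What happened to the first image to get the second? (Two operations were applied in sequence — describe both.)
This is the original image slightly brightened, then degraded with a light layer of grain.

Every pixel — background and shapes alike — is uniformly brightened. Random speckle covers the whole image, including the flat background.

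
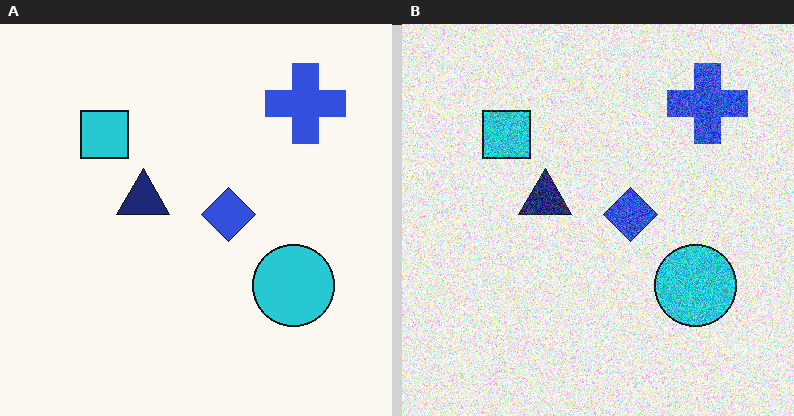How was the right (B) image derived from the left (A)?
Degraded with heavy additive noise.

Random speckle covers the whole image, including the flat background.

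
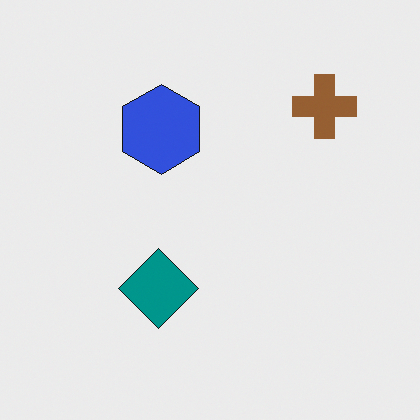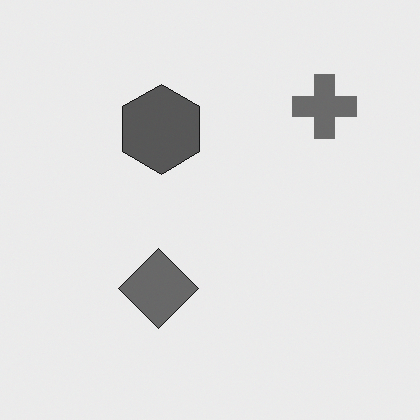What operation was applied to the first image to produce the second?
The transformation is: converted to grayscale.

All color is removed — every shape is now a shade of grey.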